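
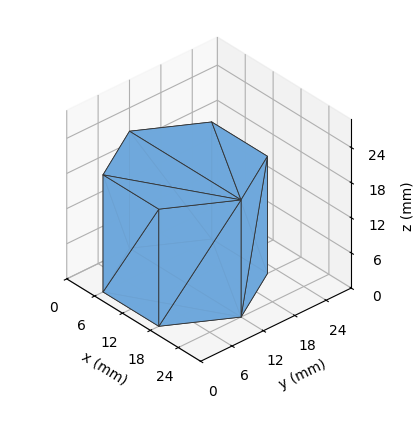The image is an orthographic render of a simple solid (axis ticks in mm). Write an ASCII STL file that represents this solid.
Reading the render: the shape is a regular 6-sided prism (a cylinder approximated with 6 flat sides), circumscribed radius ≈ 12 mm, height ≈ 20 mm (dimensions read to the nearest mm from the axis ticks). For the STL, each face is triangulated and given an outward normal.

solid part
  facet normal 0.0000 0.0000 -1.0000
    outer loop
      vertex 6.00 22.39 0.00
      vertex 18.00 22.39 0.00
      vertex 24.00 12.00 0.00
    endloop
  endfacet
  facet normal 0.0000 0.0000 -1.0000
    outer loop
      vertex 0.00 12.00 0.00
      vertex 6.00 22.39 0.00
      vertex 24.00 12.00 0.00
    endloop
  endfacet
  facet normal 0.0000 0.0000 -1.0000
    outer loop
      vertex 6.00 1.61 0.00
      vertex 0.00 12.00 0.00
      vertex 24.00 12.00 0.00
    endloop
  endfacet
  facet normal 0.0000 0.0000 -1.0000
    outer loop
      vertex 18.00 1.61 0.00
      vertex 6.00 1.61 0.00
      vertex 24.00 12.00 0.00
    endloop
  endfacet
  facet normal 0.0000 0.0000 1.0000
    outer loop
      vertex 24.00 12.00 20.00
      vertex 18.00 22.39 20.00
      vertex 6.00 22.39 20.00
    endloop
  endfacet
  facet normal 0.0000 0.0000 1.0000
    outer loop
      vertex 24.00 12.00 20.00
      vertex 6.00 22.39 20.00
      vertex 0.00 12.00 20.00
    endloop
  endfacet
  facet normal 0.0000 0.0000 1.0000
    outer loop
      vertex 24.00 12.00 20.00
      vertex 0.00 12.00 20.00
      vertex 6.00 1.61 20.00
    endloop
  endfacet
  facet normal 0.0000 0.0000 1.0000
    outer loop
      vertex 24.00 12.00 20.00
      vertex 6.00 1.61 20.00
      vertex 18.00 1.61 20.00
    endloop
  endfacet
  facet normal 0.8660 0.5001 0.0000
    outer loop
      vertex 24.00 12.00 0.00
      vertex 18.00 22.39 0.00
      vertex 18.00 22.39 20.00
    endloop
  endfacet
  facet normal 0.8660 0.5001 0.0000
    outer loop
      vertex 24.00 12.00 0.00
      vertex 18.00 22.39 20.00
      vertex 24.00 12.00 20.00
    endloop
  endfacet
  facet normal 0.0000 1.0000 0.0000
    outer loop
      vertex 18.00 22.39 0.00
      vertex 6.00 22.39 0.00
      vertex 6.00 22.39 20.00
    endloop
  endfacet
  facet normal 0.0000 1.0000 0.0000
    outer loop
      vertex 18.00 22.39 0.00
      vertex 6.00 22.39 20.00
      vertex 18.00 22.39 20.00
    endloop
  endfacet
  facet normal -0.8660 0.5001 0.0000
    outer loop
      vertex 6.00 22.39 0.00
      vertex 0.00 12.00 0.00
      vertex 0.00 12.00 20.00
    endloop
  endfacet
  facet normal -0.8660 0.5001 0.0000
    outer loop
      vertex 6.00 22.39 0.00
      vertex 0.00 12.00 20.00
      vertex 6.00 22.39 20.00
    endloop
  endfacet
  facet normal -0.8660 -0.5001 0.0000
    outer loop
      vertex 0.00 12.00 0.00
      vertex 6.00 1.61 0.00
      vertex 6.00 1.61 20.00
    endloop
  endfacet
  facet normal -0.8660 -0.5001 0.0000
    outer loop
      vertex 0.00 12.00 0.00
      vertex 6.00 1.61 20.00
      vertex 0.00 12.00 20.00
    endloop
  endfacet
  facet normal 0.0000 -1.0000 0.0000
    outer loop
      vertex 6.00 1.61 0.00
      vertex 18.00 1.61 0.00
      vertex 18.00 1.61 20.00
    endloop
  endfacet
  facet normal 0.0000 -1.0000 0.0000
    outer loop
      vertex 6.00 1.61 0.00
      vertex 18.00 1.61 20.00
      vertex 6.00 1.61 20.00
    endloop
  endfacet
  facet normal 0.8660 -0.5001 0.0000
    outer loop
      vertex 18.00 1.61 0.00
      vertex 24.00 12.00 0.00
      vertex 24.00 12.00 20.00
    endloop
  endfacet
  facet normal 0.8660 -0.5001 0.0000
    outer loop
      vertex 18.00 1.61 0.00
      vertex 24.00 12.00 20.00
      vertex 18.00 1.61 20.00
    endloop
  endfacet
endsolid part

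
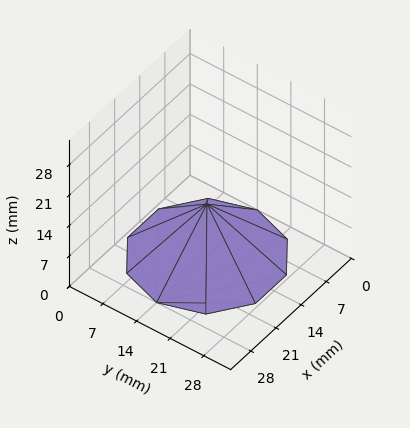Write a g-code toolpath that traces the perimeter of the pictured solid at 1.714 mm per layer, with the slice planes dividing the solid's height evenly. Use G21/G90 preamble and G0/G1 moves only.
Reading the render: the shape is a regular 10-sided pyramid, base circumscribed radius ≈ 14 mm, apex at z ≈ 12 mm (dimensions read to the nearest mm from the axis ticks). For the g-code, the solid's height is divided into equal slices at the stated Δz and each level perimeter traced with G1 moves after a G0 lift.

; perimeter-only toolpath
G21 ; units = mm
G90 ; absolute positioning
G28 ; home
; layer 1
G0 Z1.714
G0 X26.000 Y14.000
G1 X23.708 Y21.053
G1 X17.708 Y25.413
G1 X10.292 Y25.413
G1 X4.292 Y21.053
G1 X2.000 Y14.000
G1 X4.292 Y6.947
G1 X10.292 Y2.587
G1 X17.708 Y2.587
G1 X23.708 Y6.947
G1 X26.000 Y14.000
; layer 2
G0 Z3.429
G0 X24.000 Y14.000
G1 X22.090 Y19.878
G1 X17.090 Y23.511
G1 X10.910 Y23.511
G1 X5.910 Y19.878
G1 X4.000 Y14.000
G1 X5.910 Y8.122
G1 X10.910 Y4.489
G1 X17.090 Y4.489
G1 X22.090 Y8.122
G1 X24.000 Y14.000
; layer 3
G0 Z5.143
G0 X22.000 Y14.000
G1 X20.472 Y18.702
G1 X16.472 Y21.609
G1 X11.528 Y21.609
G1 X7.528 Y18.702
G1 X6.000 Y14.000
G1 X7.528 Y9.298
G1 X11.528 Y6.391
G1 X16.472 Y6.391
G1 X20.472 Y9.298
G1 X22.000 Y14.000
; layer 4
G0 Z6.857
G0 X20.000 Y14.000
G1 X18.854 Y17.527
G1 X15.854 Y19.706
G1 X12.146 Y19.706
G1 X9.146 Y17.527
G1 X8.000 Y14.000
G1 X9.146 Y10.473
G1 X12.146 Y8.294
G1 X15.854 Y8.294
G1 X18.854 Y10.473
G1 X20.000 Y14.000
; layer 5
G0 Z8.571
G0 X18.000 Y14.000
G1 X17.236 Y16.351
G1 X15.236 Y17.804
G1 X12.764 Y17.804
G1 X10.764 Y16.351
G1 X10.000 Y14.000
G1 X10.764 Y11.649
G1 X12.764 Y10.196
G1 X15.236 Y10.196
G1 X17.236 Y11.649
G1 X18.000 Y14.000
; layer 6
G0 Z10.286
G0 X16.000 Y14.000
G1 X15.618 Y15.176
G1 X14.618 Y15.902
G1 X13.382 Y15.902
G1 X12.382 Y15.176
G1 X12.000 Y14.000
G1 X12.382 Y12.824
G1 X13.382 Y12.098
G1 X14.618 Y12.098
G1 X15.618 Y12.824
G1 X16.000 Y14.000
M2 ; end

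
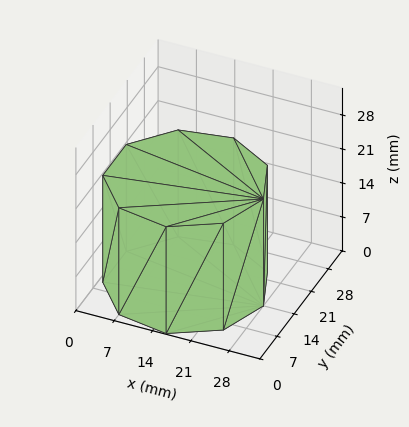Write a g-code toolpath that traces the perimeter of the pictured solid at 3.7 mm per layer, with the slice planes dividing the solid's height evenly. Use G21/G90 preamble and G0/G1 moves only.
Reading the render: the shape is a regular 9-sided prism (a cylinder approximated with 9 flat sides), circumscribed radius ≈ 14 mm, height ≈ 22 mm (dimensions read to the nearest mm from the axis ticks). For the g-code, the solid's height is divided into equal slices at the stated Δz and each level perimeter traced with G1 moves after a G0 lift.

; perimeter-only toolpath
G21 ; units = mm
G90 ; absolute positioning
G28 ; home
; layer 1
G0 Z3.7
G0 X28.0 Y14.0
G1 X24.7 Y23.0
G1 X16.4 Y27.8
G1 X7.0 Y26.1
G1 X0.8 Y18.8
G1 X0.8 Y9.2
G1 X7.0 Y1.9
G1 X16.4 Y0.2
G1 X24.7 Y5.0
G1 X28.0 Y14.0
; layer 2
G0 Z7.3
G0 X28.0 Y14.0
G1 X24.7 Y23.0
G1 X16.4 Y27.8
G1 X7.0 Y26.1
G1 X0.8 Y18.8
G1 X0.8 Y9.2
G1 X7.0 Y1.9
G1 X16.4 Y0.2
G1 X24.7 Y5.0
G1 X28.0 Y14.0
; layer 3
G0 Z11.0
G0 X28.0 Y14.0
G1 X24.7 Y23.0
G1 X16.4 Y27.8
G1 X7.0 Y26.1
G1 X0.8 Y18.8
G1 X0.8 Y9.2
G1 X7.0 Y1.9
G1 X16.4 Y0.2
G1 X24.7 Y5.0
G1 X28.0 Y14.0
; layer 4
G0 Z14.7
G0 X28.0 Y14.0
G1 X24.7 Y23.0
G1 X16.4 Y27.8
G1 X7.0 Y26.1
G1 X0.8 Y18.8
G1 X0.8 Y9.2
G1 X7.0 Y1.9
G1 X16.4 Y0.2
G1 X24.7 Y5.0
G1 X28.0 Y14.0
; layer 5
G0 Z18.3
G0 X28.0 Y14.0
G1 X24.7 Y23.0
G1 X16.4 Y27.8
G1 X7.0 Y26.1
G1 X0.8 Y18.8
G1 X0.8 Y9.2
G1 X7.0 Y1.9
G1 X16.4 Y0.2
G1 X24.7 Y5.0
G1 X28.0 Y14.0
; layer 6
G0 Z22.0
G0 X28.0 Y14.0
G1 X24.7 Y23.0
G1 X16.4 Y27.8
G1 X7.0 Y26.1
G1 X0.8 Y18.8
G1 X0.8 Y9.2
G1 X7.0 Y1.9
G1 X16.4 Y0.2
G1 X24.7 Y5.0
G1 X28.0 Y14.0
M2 ; end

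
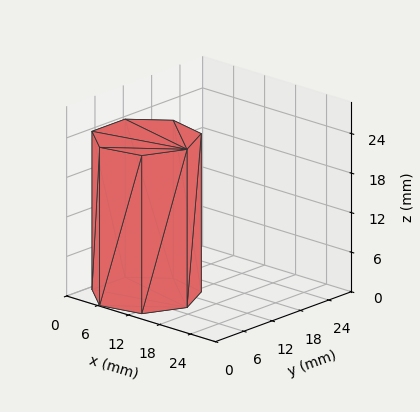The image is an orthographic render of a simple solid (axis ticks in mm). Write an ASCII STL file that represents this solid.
Reading the render: the shape is a regular 7-sided prism (a cylinder approximated with 7 flat sides), circumscribed radius ≈ 8 mm, height ≈ 24 mm (dimensions read to the nearest mm from the axis ticks). For the STL, each face is triangulated and given an outward normal.

solid part
  facet normal 0.0000 0.0000 -1.0000
    outer loop
      vertex 6.2 15.8 0.0
      vertex 13.0 14.3 0.0
      vertex 16.0 8.0 0.0
    endloop
  endfacet
  facet normal 0.0000 0.0000 -1.0000
    outer loop
      vertex 0.8 11.5 0.0
      vertex 6.2 15.8 0.0
      vertex 16.0 8.0 0.0
    endloop
  endfacet
  facet normal 0.0000 0.0000 -1.0000
    outer loop
      vertex 0.8 4.5 0.0
      vertex 0.8 11.5 0.0
      vertex 16.0 8.0 0.0
    endloop
  endfacet
  facet normal 0.0000 0.0000 -1.0000
    outer loop
      vertex 6.2 0.2 0.0
      vertex 0.8 4.5 0.0
      vertex 16.0 8.0 0.0
    endloop
  endfacet
  facet normal 0.0000 0.0000 -1.0000
    outer loop
      vertex 13.0 1.7 0.0
      vertex 6.2 0.2 0.0
      vertex 16.0 8.0 0.0
    endloop
  endfacet
  facet normal 0.0000 0.0000 1.0000
    outer loop
      vertex 16.0 8.0 24.0
      vertex 13.0 14.3 24.0
      vertex 6.2 15.8 24.0
    endloop
  endfacet
  facet normal 0.0000 0.0000 1.0000
    outer loop
      vertex 16.0 8.0 24.0
      vertex 6.2 15.8 24.0
      vertex 0.8 11.5 24.0
    endloop
  endfacet
  facet normal 0.0000 0.0000 1.0000
    outer loop
      vertex 16.0 8.0 24.0
      vertex 0.8 11.5 24.0
      vertex 0.8 4.5 24.0
    endloop
  endfacet
  facet normal 0.0000 0.0000 1.0000
    outer loop
      vertex 16.0 8.0 24.0
      vertex 0.8 4.5 24.0
      vertex 6.2 0.2 24.0
    endloop
  endfacet
  facet normal 0.0000 0.0000 1.0000
    outer loop
      vertex 16.0 8.0 24.0
      vertex 6.2 0.2 24.0
      vertex 13.0 1.7 24.0
    endloop
  endfacet
  facet normal 0.9029 0.4299 0.0000
    outer loop
      vertex 16.0 8.0 0.0
      vertex 13.0 14.3 0.0
      vertex 13.0 14.3 24.0
    endloop
  endfacet
  facet normal 0.9029 0.4299 0.0000
    outer loop
      vertex 16.0 8.0 0.0
      vertex 13.0 14.3 24.0
      vertex 16.0 8.0 24.0
    endloop
  endfacet
  facet normal 0.2154 0.9765 0.0000
    outer loop
      vertex 13.0 14.3 0.0
      vertex 6.2 15.8 0.0
      vertex 6.2 15.8 24.0
    endloop
  endfacet
  facet normal 0.2154 0.9765 0.0000
    outer loop
      vertex 13.0 14.3 0.0
      vertex 6.2 15.8 24.0
      vertex 13.0 14.3 24.0
    endloop
  endfacet
  facet normal -0.6229 0.7823 0.0000
    outer loop
      vertex 6.2 15.8 0.0
      vertex 0.8 11.5 0.0
      vertex 0.8 11.5 24.0
    endloop
  endfacet
  facet normal -0.6229 0.7823 0.0000
    outer loop
      vertex 6.2 15.8 0.0
      vertex 0.8 11.5 24.0
      vertex 6.2 15.8 24.0
    endloop
  endfacet
  facet normal -1.0000 0.0000 0.0000
    outer loop
      vertex 0.8 11.5 0.0
      vertex 0.8 4.5 0.0
      vertex 0.8 4.5 24.0
    endloop
  endfacet
  facet normal -1.0000 0.0000 0.0000
    outer loop
      vertex 0.8 11.5 0.0
      vertex 0.8 4.5 24.0
      vertex 0.8 11.5 24.0
    endloop
  endfacet
  facet normal -0.6229 -0.7823 0.0000
    outer loop
      vertex 0.8 4.5 0.0
      vertex 6.2 0.2 0.0
      vertex 6.2 0.2 24.0
    endloop
  endfacet
  facet normal -0.6229 -0.7823 0.0000
    outer loop
      vertex 0.8 4.5 0.0
      vertex 6.2 0.2 24.0
      vertex 0.8 4.5 24.0
    endloop
  endfacet
  facet normal 0.2154 -0.9765 0.0000
    outer loop
      vertex 6.2 0.2 0.0
      vertex 13.0 1.7 0.0
      vertex 13.0 1.7 24.0
    endloop
  endfacet
  facet normal 0.2154 -0.9765 0.0000
    outer loop
      vertex 6.2 0.2 0.0
      vertex 13.0 1.7 24.0
      vertex 6.2 0.2 24.0
    endloop
  endfacet
  facet normal 0.9029 -0.4299 0.0000
    outer loop
      vertex 13.0 1.7 0.0
      vertex 16.0 8.0 0.0
      vertex 16.0 8.0 24.0
    endloop
  endfacet
  facet normal 0.9029 -0.4299 0.0000
    outer loop
      vertex 13.0 1.7 0.0
      vertex 16.0 8.0 24.0
      vertex 13.0 1.7 24.0
    endloop
  endfacet
endsolid part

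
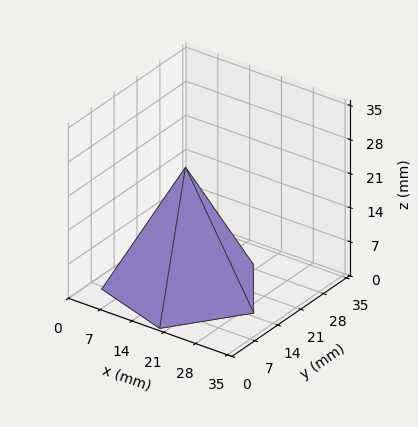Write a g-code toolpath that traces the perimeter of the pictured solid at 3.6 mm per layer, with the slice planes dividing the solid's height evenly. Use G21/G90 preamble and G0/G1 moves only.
Reading the render: the shape is a regular 5-sided pyramid, base circumscribed radius ≈ 15 mm, apex at z ≈ 25 mm (dimensions read to the nearest mm from the axis ticks). For the g-code, the solid's height is divided into equal slices at the stated Δz and each level perimeter traced with G1 moves after a G0 lift.

; perimeter-only toolpath
G21 ; units = mm
G90 ; absolute positioning
G28 ; home
; layer 1
G0 Z3.6
G0 X27.9 Y15.0
G1 X18.9 Y27.3
G1 X4.6 Y22.5
G1 X4.6 Y7.5
G1 X18.9 Y2.7
G1 X27.9 Y15.0
; layer 2
G0 Z7.1
G0 X25.7 Y15.0
G1 X18.3 Y25.2
G1 X6.4 Y21.3
G1 X6.4 Y8.7
G1 X18.3 Y4.8
G1 X25.7 Y15.0
; layer 3
G0 Z10.7
G0 X23.6 Y15.0
G1 X17.6 Y23.2
G1 X8.1 Y20.0
G1 X8.1 Y10.0
G1 X17.6 Y6.8
G1 X23.6 Y15.0
; layer 4
G0 Z14.3
G0 X21.4 Y15.0
G1 X17.0 Y21.1
G1 X9.8 Y18.8
G1 X9.8 Y11.2
G1 X17.0 Y8.9
G1 X21.4 Y15.0
; layer 5
G0 Z17.9
G0 X19.3 Y15.0
G1 X16.3 Y19.1
G1 X11.5 Y17.5
G1 X11.5 Y12.5
G1 X16.3 Y10.9
G1 X19.3 Y15.0
; layer 6
G0 Z21.4
G0 X17.1 Y15.0
G1 X15.7 Y17.0
G1 X13.3 Y16.3
G1 X13.3 Y13.7
G1 X15.7 Y13.0
G1 X17.1 Y15.0
M2 ; end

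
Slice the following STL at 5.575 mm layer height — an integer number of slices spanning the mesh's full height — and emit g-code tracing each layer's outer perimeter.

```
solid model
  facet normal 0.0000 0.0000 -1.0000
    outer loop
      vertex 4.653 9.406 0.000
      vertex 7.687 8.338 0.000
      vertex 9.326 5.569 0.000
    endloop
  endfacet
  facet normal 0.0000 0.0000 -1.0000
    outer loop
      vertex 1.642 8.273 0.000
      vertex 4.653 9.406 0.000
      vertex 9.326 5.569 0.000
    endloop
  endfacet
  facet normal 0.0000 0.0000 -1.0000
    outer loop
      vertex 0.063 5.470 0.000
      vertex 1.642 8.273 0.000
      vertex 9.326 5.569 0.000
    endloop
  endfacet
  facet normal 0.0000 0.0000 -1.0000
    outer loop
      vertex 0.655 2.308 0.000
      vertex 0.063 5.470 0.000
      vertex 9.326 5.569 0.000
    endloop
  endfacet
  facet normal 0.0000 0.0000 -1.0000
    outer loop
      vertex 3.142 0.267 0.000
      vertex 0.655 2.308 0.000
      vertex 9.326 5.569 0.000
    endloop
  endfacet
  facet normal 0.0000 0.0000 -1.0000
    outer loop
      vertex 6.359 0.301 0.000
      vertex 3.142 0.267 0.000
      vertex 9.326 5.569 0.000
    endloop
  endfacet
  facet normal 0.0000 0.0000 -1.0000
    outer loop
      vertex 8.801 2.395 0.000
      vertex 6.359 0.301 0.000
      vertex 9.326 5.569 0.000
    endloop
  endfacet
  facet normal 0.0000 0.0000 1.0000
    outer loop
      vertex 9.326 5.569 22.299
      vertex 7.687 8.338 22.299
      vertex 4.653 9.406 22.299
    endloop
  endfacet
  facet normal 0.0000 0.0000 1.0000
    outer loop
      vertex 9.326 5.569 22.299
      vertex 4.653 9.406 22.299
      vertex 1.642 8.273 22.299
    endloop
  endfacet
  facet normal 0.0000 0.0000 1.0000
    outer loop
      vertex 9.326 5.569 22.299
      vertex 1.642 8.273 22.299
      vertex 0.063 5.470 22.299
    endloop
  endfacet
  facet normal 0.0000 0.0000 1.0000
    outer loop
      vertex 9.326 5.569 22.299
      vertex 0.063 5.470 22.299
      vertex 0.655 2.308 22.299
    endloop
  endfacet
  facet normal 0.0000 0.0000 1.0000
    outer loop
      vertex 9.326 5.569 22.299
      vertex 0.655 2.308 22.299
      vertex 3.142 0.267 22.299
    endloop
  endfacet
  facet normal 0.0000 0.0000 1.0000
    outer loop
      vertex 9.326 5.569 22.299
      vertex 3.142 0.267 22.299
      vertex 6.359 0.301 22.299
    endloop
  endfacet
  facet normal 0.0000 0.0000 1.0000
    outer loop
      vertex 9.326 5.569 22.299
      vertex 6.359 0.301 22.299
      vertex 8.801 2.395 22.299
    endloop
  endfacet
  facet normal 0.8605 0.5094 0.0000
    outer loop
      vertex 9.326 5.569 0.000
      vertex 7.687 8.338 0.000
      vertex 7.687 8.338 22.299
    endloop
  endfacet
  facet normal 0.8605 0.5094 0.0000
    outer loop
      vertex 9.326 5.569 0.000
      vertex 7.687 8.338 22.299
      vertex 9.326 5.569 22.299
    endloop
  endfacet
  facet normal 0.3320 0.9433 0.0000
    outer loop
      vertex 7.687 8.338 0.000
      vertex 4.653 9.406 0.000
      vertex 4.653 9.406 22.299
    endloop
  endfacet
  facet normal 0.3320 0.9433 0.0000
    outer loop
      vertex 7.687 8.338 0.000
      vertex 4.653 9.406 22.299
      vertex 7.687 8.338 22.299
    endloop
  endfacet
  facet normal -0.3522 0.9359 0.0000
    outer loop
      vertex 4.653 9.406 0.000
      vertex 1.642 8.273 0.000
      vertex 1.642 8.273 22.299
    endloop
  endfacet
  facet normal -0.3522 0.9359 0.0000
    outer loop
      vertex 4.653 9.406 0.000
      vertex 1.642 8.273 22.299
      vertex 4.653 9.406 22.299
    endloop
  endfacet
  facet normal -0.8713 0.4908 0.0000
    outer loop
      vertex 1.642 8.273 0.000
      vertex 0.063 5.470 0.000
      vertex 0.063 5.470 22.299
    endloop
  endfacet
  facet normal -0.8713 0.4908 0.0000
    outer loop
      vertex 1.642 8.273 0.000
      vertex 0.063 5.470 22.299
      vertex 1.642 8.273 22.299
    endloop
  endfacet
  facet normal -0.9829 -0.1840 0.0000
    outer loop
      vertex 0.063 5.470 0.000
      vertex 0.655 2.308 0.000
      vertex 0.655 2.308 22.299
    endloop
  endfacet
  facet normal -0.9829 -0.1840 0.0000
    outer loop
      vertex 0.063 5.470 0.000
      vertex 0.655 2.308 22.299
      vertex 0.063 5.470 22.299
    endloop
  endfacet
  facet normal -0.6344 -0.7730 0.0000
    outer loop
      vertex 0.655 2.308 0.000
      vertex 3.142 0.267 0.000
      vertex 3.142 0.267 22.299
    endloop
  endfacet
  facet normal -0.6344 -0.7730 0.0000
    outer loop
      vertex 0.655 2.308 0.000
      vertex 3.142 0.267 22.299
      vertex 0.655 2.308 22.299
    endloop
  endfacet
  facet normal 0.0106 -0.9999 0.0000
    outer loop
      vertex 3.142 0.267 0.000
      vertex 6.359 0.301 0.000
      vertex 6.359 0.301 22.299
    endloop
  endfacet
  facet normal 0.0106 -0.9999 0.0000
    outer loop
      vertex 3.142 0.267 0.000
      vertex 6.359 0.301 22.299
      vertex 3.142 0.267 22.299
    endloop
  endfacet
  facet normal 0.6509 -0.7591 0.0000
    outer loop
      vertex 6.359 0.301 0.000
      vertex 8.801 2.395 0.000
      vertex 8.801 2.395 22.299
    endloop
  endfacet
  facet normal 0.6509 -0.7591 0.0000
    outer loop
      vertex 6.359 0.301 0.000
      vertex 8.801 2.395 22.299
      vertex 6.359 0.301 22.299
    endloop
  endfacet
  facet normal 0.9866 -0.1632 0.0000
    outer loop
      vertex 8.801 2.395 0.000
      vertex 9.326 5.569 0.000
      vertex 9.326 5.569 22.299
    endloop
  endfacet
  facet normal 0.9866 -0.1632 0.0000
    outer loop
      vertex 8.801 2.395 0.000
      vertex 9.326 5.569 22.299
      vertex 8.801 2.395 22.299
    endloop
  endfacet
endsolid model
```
; perimeter-only toolpath
G21 ; units = mm
G90 ; absolute positioning
G28 ; home
; layer 1
G0 Z5.575
G0 X9.326 Y5.569
G1 X7.687 Y8.338
G1 X4.653 Y9.406
G1 X1.642 Y8.273
G1 X0.063 Y5.470
G1 X0.655 Y2.308
G1 X3.142 Y0.267
G1 X6.359 Y0.301
G1 X8.801 Y2.395
G1 X9.326 Y5.569
; layer 2
G0 Z11.149
G0 X9.326 Y5.569
G1 X7.687 Y8.338
G1 X4.653 Y9.406
G1 X1.642 Y8.273
G1 X0.063 Y5.470
G1 X0.655 Y2.308
G1 X3.142 Y0.267
G1 X6.359 Y0.301
G1 X8.801 Y2.395
G1 X9.326 Y5.569
; layer 3
G0 Z16.724
G0 X9.326 Y5.569
G1 X7.687 Y8.338
G1 X4.653 Y9.406
G1 X1.642 Y8.273
G1 X0.063 Y5.470
G1 X0.655 Y2.308
G1 X3.142 Y0.267
G1 X6.359 Y0.301
G1 X8.801 Y2.395
G1 X9.326 Y5.569
; layer 4
G0 Z22.299
G0 X9.326 Y5.569
G1 X7.687 Y8.338
G1 X4.653 Y9.406
G1 X1.642 Y8.273
G1 X0.063 Y5.470
G1 X0.655 Y2.308
G1 X3.142 Y0.267
G1 X6.359 Y0.301
G1 X8.801 Y2.395
G1 X9.326 Y5.569
M2 ; end

The solid is a regular 9-sided prism (a cylinder approximated with 9 flat sides), circumscribed radius ≈ 4.7 mm, height ≈ 22.3 mm. Slicing at Δz = 5.575 mm — 4 equal slices spanning the solid's height, so layer i sits at z = i·h/4 — gives 4 non-empty perimeters. Each is a 9-segment closed polygon; G0 lifts to the layer z and rapids to the start vertex, then G1 traces the edges.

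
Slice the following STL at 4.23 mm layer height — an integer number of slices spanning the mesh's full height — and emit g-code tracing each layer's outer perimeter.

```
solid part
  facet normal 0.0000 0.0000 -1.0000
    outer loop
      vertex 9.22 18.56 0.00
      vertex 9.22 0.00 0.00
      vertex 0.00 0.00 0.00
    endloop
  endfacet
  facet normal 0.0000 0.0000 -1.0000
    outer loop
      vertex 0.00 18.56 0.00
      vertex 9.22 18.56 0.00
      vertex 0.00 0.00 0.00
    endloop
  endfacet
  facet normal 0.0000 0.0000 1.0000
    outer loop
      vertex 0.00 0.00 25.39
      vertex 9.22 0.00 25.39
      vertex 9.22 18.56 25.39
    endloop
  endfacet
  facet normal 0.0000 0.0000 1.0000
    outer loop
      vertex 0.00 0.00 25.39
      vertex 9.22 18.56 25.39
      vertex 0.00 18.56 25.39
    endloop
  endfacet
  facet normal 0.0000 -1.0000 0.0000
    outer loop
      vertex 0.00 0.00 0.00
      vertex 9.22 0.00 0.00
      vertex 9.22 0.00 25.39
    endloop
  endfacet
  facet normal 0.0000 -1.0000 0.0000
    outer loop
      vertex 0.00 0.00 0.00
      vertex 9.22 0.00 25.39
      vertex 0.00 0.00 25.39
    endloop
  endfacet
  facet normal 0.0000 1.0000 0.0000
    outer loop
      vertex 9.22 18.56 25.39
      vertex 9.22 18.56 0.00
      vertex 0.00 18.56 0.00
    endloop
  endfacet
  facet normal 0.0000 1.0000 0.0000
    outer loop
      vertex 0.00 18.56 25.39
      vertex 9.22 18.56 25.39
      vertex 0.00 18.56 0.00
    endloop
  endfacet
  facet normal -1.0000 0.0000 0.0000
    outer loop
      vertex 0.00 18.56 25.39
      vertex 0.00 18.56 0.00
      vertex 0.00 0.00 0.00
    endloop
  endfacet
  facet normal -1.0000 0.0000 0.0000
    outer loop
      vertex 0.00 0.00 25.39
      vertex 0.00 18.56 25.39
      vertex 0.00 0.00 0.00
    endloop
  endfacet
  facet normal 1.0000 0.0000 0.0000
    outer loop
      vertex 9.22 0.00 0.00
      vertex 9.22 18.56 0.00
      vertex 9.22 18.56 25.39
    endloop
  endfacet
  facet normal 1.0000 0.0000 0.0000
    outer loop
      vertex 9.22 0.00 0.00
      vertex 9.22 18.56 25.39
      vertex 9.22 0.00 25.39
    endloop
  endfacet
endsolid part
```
; perimeter-only toolpath
G21 ; units = mm
G90 ; absolute positioning
G28 ; home
; layer 1
G0 Z4.23
G0 X0.00 Y0.00
G1 X9.22 Y0.00
G1 X9.22 Y18.56
G1 X0.00 Y18.56
G1 X0.00 Y0.00
; layer 2
G0 Z8.46
G0 X0.00 Y0.00
G1 X9.22 Y0.00
G1 X9.22 Y18.56
G1 X0.00 Y18.56
G1 X0.00 Y0.00
; layer 3
G0 Z12.70
G0 X0.00 Y0.00
G1 X9.22 Y0.00
G1 X9.22 Y18.56
G1 X0.00 Y18.56
G1 X0.00 Y0.00
; layer 4
G0 Z16.93
G0 X0.00 Y0.00
G1 X9.22 Y0.00
G1 X9.22 Y18.56
G1 X0.00 Y18.56
G1 X0.00 Y0.00
; layer 5
G0 Z21.16
G0 X0.00 Y0.00
G1 X9.22 Y0.00
G1 X9.22 Y18.56
G1 X0.00 Y18.56
G1 X0.00 Y0.00
; layer 6
G0 Z25.39
G0 X0.00 Y0.00
G1 X9.22 Y0.00
G1 X9.22 Y18.56
G1 X0.00 Y18.56
G1 X0.00 Y0.00
M2 ; end

The solid is a rectangular box, roughly 9.22 × 18.6 mm footprint and 25.4 mm tall. Slicing at Δz = 4.23 mm — 6 equal slices spanning the solid's height, so layer i sits at z = i·h/6 — gives 6 non-empty perimeters. Each is a 4-segment closed polygon; G0 lifts to the layer z and rapids to the start vertex, then G1 traces the edges.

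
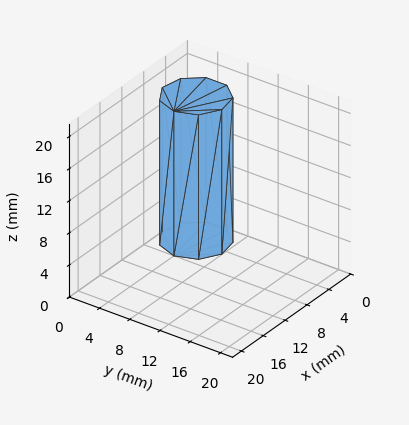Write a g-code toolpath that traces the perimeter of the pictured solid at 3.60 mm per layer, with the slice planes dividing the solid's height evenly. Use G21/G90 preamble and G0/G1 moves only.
Reading the render: the shape is a regular 9-sided prism (a cylinder approximated with 9 flat sides), circumscribed radius ≈ 4 mm, height ≈ 18 mm (dimensions read to the nearest mm from the axis ticks). For the g-code, the solid's height is divided into equal slices at the stated Δz and each level perimeter traced with G1 moves after a G0 lift.

; perimeter-only toolpath
G21 ; units = mm
G90 ; absolute positioning
G28 ; home
; layer 1
G0 Z3.60
G0 X8.00 Y4.00
G1 X7.06 Y6.57
G1 X4.69 Y7.94
G1 X2.00 Y7.46
G1 X0.24 Y5.37
G1 X0.24 Y2.63
G1 X2.00 Y0.54
G1 X4.69 Y0.06
G1 X7.06 Y1.43
G1 X8.00 Y4.00
; layer 2
G0 Z7.20
G0 X8.00 Y4.00
G1 X7.06 Y6.57
G1 X4.69 Y7.94
G1 X2.00 Y7.46
G1 X0.24 Y5.37
G1 X0.24 Y2.63
G1 X2.00 Y0.54
G1 X4.69 Y0.06
G1 X7.06 Y1.43
G1 X8.00 Y4.00
; layer 3
G0 Z10.80
G0 X8.00 Y4.00
G1 X7.06 Y6.57
G1 X4.69 Y7.94
G1 X2.00 Y7.46
G1 X0.24 Y5.37
G1 X0.24 Y2.63
G1 X2.00 Y0.54
G1 X4.69 Y0.06
G1 X7.06 Y1.43
G1 X8.00 Y4.00
; layer 4
G0 Z14.40
G0 X8.00 Y4.00
G1 X7.06 Y6.57
G1 X4.69 Y7.94
G1 X2.00 Y7.46
G1 X0.24 Y5.37
G1 X0.24 Y2.63
G1 X2.00 Y0.54
G1 X4.69 Y0.06
G1 X7.06 Y1.43
G1 X8.00 Y4.00
; layer 5
G0 Z18.00
G0 X8.00 Y4.00
G1 X7.06 Y6.57
G1 X4.69 Y7.94
G1 X2.00 Y7.46
G1 X0.24 Y5.37
G1 X0.24 Y2.63
G1 X2.00 Y0.54
G1 X4.69 Y0.06
G1 X7.06 Y1.43
G1 X8.00 Y4.00
M2 ; end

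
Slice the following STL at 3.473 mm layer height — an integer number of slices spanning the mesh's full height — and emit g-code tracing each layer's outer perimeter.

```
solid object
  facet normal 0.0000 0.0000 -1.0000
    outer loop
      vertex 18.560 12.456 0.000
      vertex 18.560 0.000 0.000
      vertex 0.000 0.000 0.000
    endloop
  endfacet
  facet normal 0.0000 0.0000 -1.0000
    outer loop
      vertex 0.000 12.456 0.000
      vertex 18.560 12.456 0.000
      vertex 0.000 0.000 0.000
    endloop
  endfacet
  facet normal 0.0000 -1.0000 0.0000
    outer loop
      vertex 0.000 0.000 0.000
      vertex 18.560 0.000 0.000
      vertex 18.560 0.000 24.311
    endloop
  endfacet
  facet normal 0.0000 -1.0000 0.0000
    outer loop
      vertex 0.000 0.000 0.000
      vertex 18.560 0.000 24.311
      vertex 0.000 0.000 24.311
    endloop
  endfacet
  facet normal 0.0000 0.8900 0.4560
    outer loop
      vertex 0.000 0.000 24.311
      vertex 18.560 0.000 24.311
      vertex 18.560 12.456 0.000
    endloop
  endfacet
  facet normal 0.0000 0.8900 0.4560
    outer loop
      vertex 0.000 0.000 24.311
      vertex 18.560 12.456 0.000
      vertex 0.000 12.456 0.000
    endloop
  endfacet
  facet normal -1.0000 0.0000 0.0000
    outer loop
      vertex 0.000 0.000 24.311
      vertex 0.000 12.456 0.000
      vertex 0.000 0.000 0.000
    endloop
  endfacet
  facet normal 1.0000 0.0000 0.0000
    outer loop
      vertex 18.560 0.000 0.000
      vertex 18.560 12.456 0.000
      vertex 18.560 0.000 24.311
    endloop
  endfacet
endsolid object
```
; perimeter-only toolpath
G21 ; units = mm
G90 ; absolute positioning
G28 ; home
; layer 1
G0 Z3.473
G0 X0.000 Y0.000
G1 X18.560 Y0.000
G1 X18.560 Y10.677
G1 X0.000 Y10.677
G1 X0.000 Y0.000
; layer 2
G0 Z6.946
G0 X0.000 Y0.000
G1 X18.560 Y0.000
G1 X18.560 Y8.897
G1 X0.000 Y8.897
G1 X0.000 Y0.000
; layer 3
G0 Z10.419
G0 X0.000 Y0.000
G1 X18.560 Y0.000
G1 X18.560 Y7.118
G1 X0.000 Y7.118
G1 X0.000 Y0.000
; layer 4
G0 Z13.892
G0 X0.000 Y0.000
G1 X18.560 Y0.000
G1 X18.560 Y5.338
G1 X0.000 Y5.338
G1 X0.000 Y0.000
; layer 5
G0 Z17.365
G0 X0.000 Y0.000
G1 X18.560 Y0.000
G1 X18.560 Y3.559
G1 X0.000 Y3.559
G1 X0.000 Y0.000
; layer 6
G0 Z20.838
G0 X0.000 Y0.000
G1 X18.560 Y0.000
G1 X18.560 Y1.779
G1 X0.000 Y1.779
G1 X0.000 Y0.000
M2 ; end

The solid is a wedge (ramp): 18.6 × 12.5 mm base, rising to 24.3 mm along the y=0 edge and sloping linearly to z=0 at y=12.5. Slicing at Δz = 3.473 mm — 7 equal slices spanning the solid's height, so layer i sits at z = i·h/7 — gives 6 non-empty perimeters. Each is a 4-segment closed polygon; G0 lifts to the layer z and rapids to the start vertex, then G1 traces the edges. The cross-section shrinks linearly with z (the slice at the apex is degenerate and omitted).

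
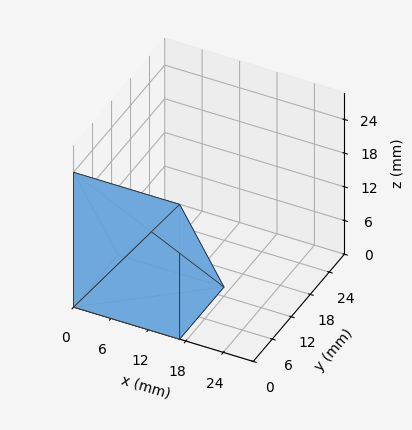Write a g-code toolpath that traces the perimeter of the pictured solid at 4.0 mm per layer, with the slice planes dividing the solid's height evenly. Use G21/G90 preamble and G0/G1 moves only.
Reading the render: the shape is a wedge (ramp): 17 × 14 mm base, rising to 24 mm along the y=0 edge and sloping linearly to z=0 at y=14 (dimensions read to the nearest mm from the axis ticks). For the g-code, the solid's height is divided into equal slices at the stated Δz and each level perimeter traced with G1 moves after a G0 lift.

; perimeter-only toolpath
G21 ; units = mm
G90 ; absolute positioning
G28 ; home
; layer 1
G0 Z4.0
G0 X0.0 Y0.0
G1 X17.0 Y0.0
G1 X17.0 Y11.7
G1 X0.0 Y11.7
G1 X0.0 Y0.0
; layer 2
G0 Z8.0
G0 X0.0 Y0.0
G1 X17.0 Y0.0
G1 X17.0 Y9.3
G1 X0.0 Y9.3
G1 X0.0 Y0.0
; layer 3
G0 Z12.0
G0 X0.0 Y0.0
G1 X17.0 Y0.0
G1 X17.0 Y7.0
G1 X0.0 Y7.0
G1 X0.0 Y0.0
; layer 4
G0 Z16.0
G0 X0.0 Y0.0
G1 X17.0 Y0.0
G1 X17.0 Y4.7
G1 X0.0 Y4.7
G1 X0.0 Y0.0
; layer 5
G0 Z20.0
G0 X0.0 Y0.0
G1 X17.0 Y0.0
G1 X17.0 Y2.3
G1 X0.0 Y2.3
G1 X0.0 Y0.0
M2 ; end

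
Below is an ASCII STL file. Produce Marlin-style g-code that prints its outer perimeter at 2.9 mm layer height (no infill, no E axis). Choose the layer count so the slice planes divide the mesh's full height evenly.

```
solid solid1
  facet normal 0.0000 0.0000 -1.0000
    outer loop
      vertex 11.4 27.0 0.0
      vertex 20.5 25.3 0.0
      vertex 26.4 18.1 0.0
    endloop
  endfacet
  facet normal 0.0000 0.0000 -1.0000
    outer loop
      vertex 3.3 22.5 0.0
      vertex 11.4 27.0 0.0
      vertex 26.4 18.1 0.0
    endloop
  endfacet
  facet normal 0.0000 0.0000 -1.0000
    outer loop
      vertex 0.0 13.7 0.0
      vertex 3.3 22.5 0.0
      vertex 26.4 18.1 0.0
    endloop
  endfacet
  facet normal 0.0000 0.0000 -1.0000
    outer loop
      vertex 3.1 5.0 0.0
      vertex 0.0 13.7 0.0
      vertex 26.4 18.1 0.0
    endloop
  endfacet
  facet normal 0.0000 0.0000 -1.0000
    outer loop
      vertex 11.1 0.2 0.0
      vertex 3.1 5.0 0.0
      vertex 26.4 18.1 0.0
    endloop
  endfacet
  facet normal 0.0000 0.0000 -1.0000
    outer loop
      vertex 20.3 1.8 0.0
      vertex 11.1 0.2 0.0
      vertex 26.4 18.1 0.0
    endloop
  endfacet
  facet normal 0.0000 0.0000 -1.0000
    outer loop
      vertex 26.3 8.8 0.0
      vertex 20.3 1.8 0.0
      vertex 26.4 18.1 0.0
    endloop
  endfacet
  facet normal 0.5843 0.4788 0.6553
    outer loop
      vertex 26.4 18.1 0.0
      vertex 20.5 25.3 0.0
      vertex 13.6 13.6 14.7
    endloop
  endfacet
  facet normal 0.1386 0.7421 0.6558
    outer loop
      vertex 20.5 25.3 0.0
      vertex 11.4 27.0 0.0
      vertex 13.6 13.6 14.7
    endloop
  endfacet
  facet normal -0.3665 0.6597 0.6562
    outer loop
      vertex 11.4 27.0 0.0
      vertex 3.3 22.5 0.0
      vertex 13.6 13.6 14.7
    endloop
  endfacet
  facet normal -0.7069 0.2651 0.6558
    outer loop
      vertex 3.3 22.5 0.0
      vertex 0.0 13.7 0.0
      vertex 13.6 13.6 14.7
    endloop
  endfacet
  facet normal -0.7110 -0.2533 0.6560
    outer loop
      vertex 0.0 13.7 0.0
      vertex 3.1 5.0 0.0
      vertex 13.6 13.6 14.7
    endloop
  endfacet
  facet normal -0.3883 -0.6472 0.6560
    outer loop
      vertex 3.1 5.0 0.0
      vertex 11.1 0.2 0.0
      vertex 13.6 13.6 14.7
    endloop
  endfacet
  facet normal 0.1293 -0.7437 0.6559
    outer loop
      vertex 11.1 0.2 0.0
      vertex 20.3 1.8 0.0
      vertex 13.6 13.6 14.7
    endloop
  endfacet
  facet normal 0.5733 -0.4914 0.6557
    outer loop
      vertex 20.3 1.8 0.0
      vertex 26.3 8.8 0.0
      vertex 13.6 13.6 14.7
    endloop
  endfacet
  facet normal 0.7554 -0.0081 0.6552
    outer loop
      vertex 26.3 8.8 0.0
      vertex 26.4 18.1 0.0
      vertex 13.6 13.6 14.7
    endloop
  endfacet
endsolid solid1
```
; perimeter-only toolpath
G21 ; units = mm
G90 ; absolute positioning
G28 ; home
; layer 1
G0 Z2.9
G0 X23.8 Y17.2
G1 X19.1 Y23.0
G1 X11.8 Y24.3
G1 X5.4 Y20.7
G1 X2.7 Y13.7
G1 X5.2 Y6.7
G1 X11.6 Y2.9
G1 X19.0 Y4.2
G1 X23.8 Y9.8
G1 X23.8 Y17.2
; layer 2
G0 Z5.9
G0 X21.3 Y16.3
G1 X17.7 Y20.6
G1 X12.3 Y21.6
G1 X7.4 Y18.9
G1 X5.4 Y13.7
G1 X7.3 Y8.4
G1 X12.1 Y5.6
G1 X17.6 Y6.5
G1 X21.2 Y10.7
G1 X21.3 Y16.3
; layer 3
G0 Z8.8
G0 X18.7 Y15.4
G1 X16.4 Y18.3
G1 X12.7 Y19.0
G1 X9.5 Y17.2
G1 X8.2 Y13.6
G1 X9.4 Y10.2
G1 X12.6 Y8.2
G1 X16.3 Y8.9
G1 X18.7 Y11.7
G1 X18.7 Y15.4
; layer 4
G0 Z11.8
G0 X16.2 Y14.5
G1 X15.0 Y15.9
G1 X13.2 Y16.3
G1 X11.5 Y15.4
G1 X10.9 Y13.6
G1 X11.5 Y11.9
G1 X13.1 Y10.9
G1 X14.9 Y11.2
G1 X16.1 Y12.6
G1 X16.2 Y14.5
M2 ; end

The solid is a regular 9-sided pyramid, base circumscribed radius ≈ 13.6 mm, apex at z ≈ 14.7 mm. Slicing at Δz = 2.9 mm — 5 equal slices spanning the solid's height, so layer i sits at z = i·h/5 — gives 4 non-empty perimeters. Each is a 9-segment closed polygon; G0 lifts to the layer z and rapids to the start vertex, then G1 traces the edges. The cross-section shrinks linearly with z (the slice at the apex is degenerate and omitted).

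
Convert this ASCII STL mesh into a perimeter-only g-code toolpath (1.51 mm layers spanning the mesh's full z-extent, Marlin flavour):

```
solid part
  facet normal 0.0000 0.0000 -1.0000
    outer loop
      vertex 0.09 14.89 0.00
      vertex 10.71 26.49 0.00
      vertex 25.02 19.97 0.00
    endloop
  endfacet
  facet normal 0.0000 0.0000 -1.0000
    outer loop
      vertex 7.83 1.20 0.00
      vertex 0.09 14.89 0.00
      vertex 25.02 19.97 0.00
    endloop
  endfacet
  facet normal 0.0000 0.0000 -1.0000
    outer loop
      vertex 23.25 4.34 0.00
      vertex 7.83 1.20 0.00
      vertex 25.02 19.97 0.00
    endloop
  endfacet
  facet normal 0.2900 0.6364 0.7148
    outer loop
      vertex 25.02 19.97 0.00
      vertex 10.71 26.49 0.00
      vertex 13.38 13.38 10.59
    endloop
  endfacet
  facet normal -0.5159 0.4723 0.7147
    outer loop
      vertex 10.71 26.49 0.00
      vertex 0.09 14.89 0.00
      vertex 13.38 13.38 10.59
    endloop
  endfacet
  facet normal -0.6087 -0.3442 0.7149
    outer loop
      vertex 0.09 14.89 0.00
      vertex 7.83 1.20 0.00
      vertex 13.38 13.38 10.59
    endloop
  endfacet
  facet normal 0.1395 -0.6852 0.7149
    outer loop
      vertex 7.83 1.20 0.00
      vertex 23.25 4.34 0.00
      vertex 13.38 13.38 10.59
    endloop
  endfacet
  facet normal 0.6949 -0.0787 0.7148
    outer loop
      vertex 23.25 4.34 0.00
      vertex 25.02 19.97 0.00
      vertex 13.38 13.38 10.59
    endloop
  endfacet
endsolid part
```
; perimeter-only toolpath
G21 ; units = mm
G90 ; absolute positioning
G28 ; home
; layer 1
G0 Z1.51
G0 X23.36 Y19.03
G1 X11.09 Y24.62
G1 X1.99 Y14.67
G1 X8.62 Y2.94
G1 X21.84 Y5.63
G1 X23.36 Y19.03
; layer 2
G0 Z3.03
G0 X21.69 Y18.09
G1 X11.47 Y22.74
G1 X3.89 Y14.46
G1 X9.42 Y4.68
G1 X20.43 Y6.92
G1 X21.69 Y18.09
; layer 3
G0 Z4.54
G0 X20.03 Y17.15
G1 X11.85 Y20.87
G1 X5.79 Y14.24
G1 X10.21 Y6.42
G1 X19.02 Y8.21
G1 X20.03 Y17.15
; layer 4
G0 Z6.05
G0 X18.37 Y16.20
G1 X12.24 Y19.00
G1 X7.68 Y14.03
G1 X11.00 Y8.16
G1 X17.61 Y9.51
G1 X18.37 Y16.20
; layer 5
G0 Z7.56
G0 X16.71 Y15.26
G1 X12.62 Y17.13
G1 X9.58 Y13.81
G1 X11.79 Y9.90
G1 X16.20 Y10.80
G1 X16.71 Y15.26
; layer 6
G0 Z9.08
G0 X15.04 Y14.32
G1 X13.00 Y15.25
G1 X11.48 Y13.60
G1 X12.59 Y11.64
G1 X14.79 Y12.09
G1 X15.04 Y14.32
M2 ; end

The solid is a regular 5-sided pyramid, base circumscribed radius ≈ 13.4 mm, apex at z ≈ 10.6 mm. Slicing at Δz = 1.51 mm — 7 equal slices spanning the solid's height, so layer i sits at z = i·h/7 — gives 6 non-empty perimeters. Each is a 5-segment closed polygon; G0 lifts to the layer z and rapids to the start vertex, then G1 traces the edges. The cross-section shrinks linearly with z (the slice at the apex is degenerate and omitted).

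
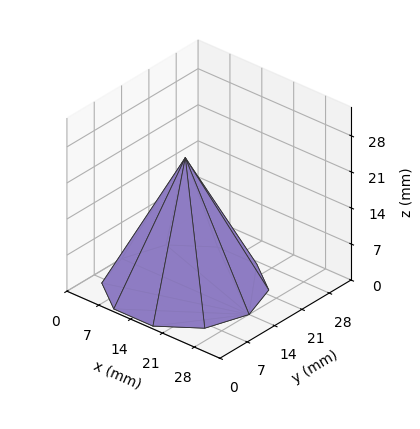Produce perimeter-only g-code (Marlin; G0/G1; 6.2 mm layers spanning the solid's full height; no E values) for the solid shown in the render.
Reading the render: the shape is a regular 10-sided pyramid, base circumscribed radius ≈ 14 mm, apex at z ≈ 25 mm (dimensions read to the nearest mm from the axis ticks). For the g-code, the solid's height is divided into equal slices at the stated Δz and each level perimeter traced with G1 moves after a G0 lift.

; perimeter-only toolpath
G21 ; units = mm
G90 ; absolute positioning
G28 ; home
; layer 1
G0 Z6.2
G0 X24.5 Y14.0
G1 X22.5 Y20.1
G1 X17.2 Y24.0
G1 X10.8 Y24.0
G1 X5.5 Y20.1
G1 X3.5 Y14.0
G1 X5.5 Y7.8
G1 X10.8 Y4.0
G1 X17.2 Y4.0
G1 X22.5 Y7.8
G1 X24.5 Y14.0
; layer 2
G0 Z12.5
G0 X21.0 Y14.0
G1 X19.6 Y18.1
G1 X16.1 Y20.6
G1 X11.8 Y20.6
G1 X8.3 Y18.1
G1 X7.0 Y14.0
G1 X8.3 Y9.9
G1 X11.8 Y7.3
G1 X16.1 Y7.3
G1 X19.6 Y9.9
G1 X21.0 Y14.0
; layer 3
G0 Z18.8
G0 X17.5 Y14.0
G1 X16.8 Y16.1
G1 X15.1 Y17.3
G1 X12.9 Y17.3
G1 X11.2 Y16.1
G1 X10.5 Y14.0
G1 X11.2 Y11.9
G1 X12.9 Y10.7
G1 X15.1 Y10.7
G1 X16.8 Y11.9
G1 X17.5 Y14.0
M2 ; end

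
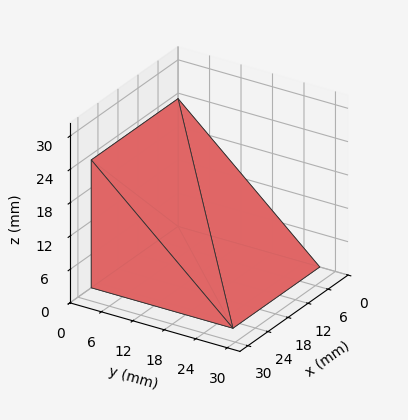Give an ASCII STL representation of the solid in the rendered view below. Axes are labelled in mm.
Reading the render: the shape is a wedge (ramp): 26 × 27 mm base, rising to 23 mm along the y=0 edge and sloping linearly to z=0 at y=27 (dimensions read to the nearest mm from the axis ticks). For the STL, each face is triangulated and given an outward normal.

solid part
  facet normal 0.0000 0.0000 -1.0000
    outer loop
      vertex 26.000 27.000 0.000
      vertex 26.000 0.000 0.000
      vertex 0.000 0.000 0.000
    endloop
  endfacet
  facet normal 0.0000 0.0000 -1.0000
    outer loop
      vertex 0.000 27.000 0.000
      vertex 26.000 27.000 0.000
      vertex 0.000 0.000 0.000
    endloop
  endfacet
  facet normal 0.0000 -1.0000 0.0000
    outer loop
      vertex 0.000 0.000 0.000
      vertex 26.000 0.000 0.000
      vertex 26.000 0.000 23.000
    endloop
  endfacet
  facet normal 0.0000 -1.0000 0.0000
    outer loop
      vertex 0.000 0.000 0.000
      vertex 26.000 0.000 23.000
      vertex 0.000 0.000 23.000
    endloop
  endfacet
  facet normal 0.0000 0.6485 0.7612
    outer loop
      vertex 0.000 0.000 23.000
      vertex 26.000 0.000 23.000
      vertex 26.000 27.000 0.000
    endloop
  endfacet
  facet normal 0.0000 0.6485 0.7612
    outer loop
      vertex 0.000 0.000 23.000
      vertex 26.000 27.000 0.000
      vertex 0.000 27.000 0.000
    endloop
  endfacet
  facet normal -1.0000 0.0000 0.0000
    outer loop
      vertex 0.000 0.000 23.000
      vertex 0.000 27.000 0.000
      vertex 0.000 0.000 0.000
    endloop
  endfacet
  facet normal 1.0000 0.0000 0.0000
    outer loop
      vertex 26.000 0.000 0.000
      vertex 26.000 27.000 0.000
      vertex 26.000 0.000 23.000
    endloop
  endfacet
endsolid part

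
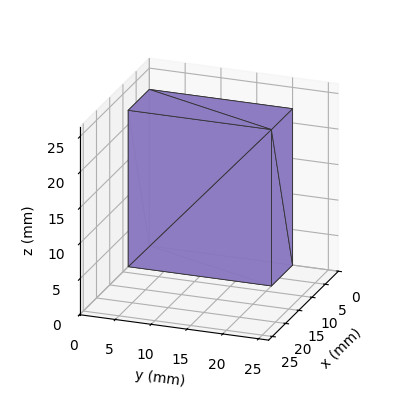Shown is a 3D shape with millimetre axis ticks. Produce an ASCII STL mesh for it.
Reading the render: the shape is a rectangular box, roughly 8 × 20 mm footprint and 22 mm tall (dimensions read to the nearest mm from the axis ticks). For the STL, each face is triangulated and given an outward normal.

solid part
  facet normal 0.0000 0.0000 -1.0000
    outer loop
      vertex 8.000 20.000 0.000
      vertex 8.000 0.000 0.000
      vertex 0.000 0.000 0.000
    endloop
  endfacet
  facet normal 0.0000 0.0000 -1.0000
    outer loop
      vertex 0.000 20.000 0.000
      vertex 8.000 20.000 0.000
      vertex 0.000 0.000 0.000
    endloop
  endfacet
  facet normal 0.0000 0.0000 1.0000
    outer loop
      vertex 0.000 0.000 22.000
      vertex 8.000 0.000 22.000
      vertex 8.000 20.000 22.000
    endloop
  endfacet
  facet normal 0.0000 0.0000 1.0000
    outer loop
      vertex 0.000 0.000 22.000
      vertex 8.000 20.000 22.000
      vertex 0.000 20.000 22.000
    endloop
  endfacet
  facet normal 0.0000 -1.0000 0.0000
    outer loop
      vertex 0.000 0.000 0.000
      vertex 8.000 0.000 0.000
      vertex 8.000 0.000 22.000
    endloop
  endfacet
  facet normal 0.0000 -1.0000 0.0000
    outer loop
      vertex 0.000 0.000 0.000
      vertex 8.000 0.000 22.000
      vertex 0.000 0.000 22.000
    endloop
  endfacet
  facet normal 0.0000 1.0000 0.0000
    outer loop
      vertex 8.000 20.000 22.000
      vertex 8.000 20.000 0.000
      vertex 0.000 20.000 0.000
    endloop
  endfacet
  facet normal 0.0000 1.0000 0.0000
    outer loop
      vertex 0.000 20.000 22.000
      vertex 8.000 20.000 22.000
      vertex 0.000 20.000 0.000
    endloop
  endfacet
  facet normal -1.0000 0.0000 0.0000
    outer loop
      vertex 0.000 20.000 22.000
      vertex 0.000 20.000 0.000
      vertex 0.000 0.000 0.000
    endloop
  endfacet
  facet normal -1.0000 0.0000 0.0000
    outer loop
      vertex 0.000 0.000 22.000
      vertex 0.000 20.000 22.000
      vertex 0.000 0.000 0.000
    endloop
  endfacet
  facet normal 1.0000 0.0000 0.0000
    outer loop
      vertex 8.000 0.000 0.000
      vertex 8.000 20.000 0.000
      vertex 8.000 20.000 22.000
    endloop
  endfacet
  facet normal 1.0000 0.0000 0.0000
    outer loop
      vertex 8.000 0.000 0.000
      vertex 8.000 20.000 22.000
      vertex 8.000 0.000 22.000
    endloop
  endfacet
endsolid part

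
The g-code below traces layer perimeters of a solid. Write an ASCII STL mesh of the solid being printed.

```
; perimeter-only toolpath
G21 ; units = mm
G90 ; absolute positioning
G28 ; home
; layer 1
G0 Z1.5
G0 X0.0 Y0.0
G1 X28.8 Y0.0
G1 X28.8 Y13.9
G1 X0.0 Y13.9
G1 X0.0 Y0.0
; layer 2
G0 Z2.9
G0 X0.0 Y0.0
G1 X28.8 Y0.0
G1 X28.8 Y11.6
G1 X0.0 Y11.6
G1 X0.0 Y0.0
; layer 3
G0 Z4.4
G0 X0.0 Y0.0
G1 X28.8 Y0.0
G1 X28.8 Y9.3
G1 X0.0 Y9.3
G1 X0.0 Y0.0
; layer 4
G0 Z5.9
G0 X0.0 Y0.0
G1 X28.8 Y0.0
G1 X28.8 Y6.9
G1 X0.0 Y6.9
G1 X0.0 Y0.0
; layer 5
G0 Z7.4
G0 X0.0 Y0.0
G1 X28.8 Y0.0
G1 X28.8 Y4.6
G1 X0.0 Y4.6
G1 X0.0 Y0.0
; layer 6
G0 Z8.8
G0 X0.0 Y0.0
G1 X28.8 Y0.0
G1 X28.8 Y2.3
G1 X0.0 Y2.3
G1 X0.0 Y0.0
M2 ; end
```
solid part
  facet normal 0.0000 0.0000 -1.0000
    outer loop
      vertex 28.8 16.2 0.0
      vertex 28.8 0.0 0.0
      vertex 0.0 0.0 0.0
    endloop
  endfacet
  facet normal 0.0000 0.0000 -1.0000
    outer loop
      vertex 0.0 16.2 0.0
      vertex 28.8 16.2 0.0
      vertex 0.0 0.0 0.0
    endloop
  endfacet
  facet normal 0.0000 -1.0000 0.0000
    outer loop
      vertex 0.0 0.0 0.0
      vertex 28.8 0.0 0.0
      vertex 28.8 0.0 10.3
    endloop
  endfacet
  facet normal 0.0000 -1.0000 0.0000
    outer loop
      vertex 0.0 0.0 0.0
      vertex 28.8 0.0 10.3
      vertex 0.0 0.0 10.3
    endloop
  endfacet
  facet normal 0.0000 0.5365 0.8439
    outer loop
      vertex 0.0 0.0 10.3
      vertex 28.8 0.0 10.3
      vertex 28.8 16.2 0.0
    endloop
  endfacet
  facet normal 0.0000 0.5365 0.8439
    outer loop
      vertex 0.0 0.0 10.3
      vertex 28.8 16.2 0.0
      vertex 0.0 16.2 0.0
    endloop
  endfacet
  facet normal -1.0000 0.0000 0.0000
    outer loop
      vertex 0.0 0.0 10.3
      vertex 0.0 16.2 0.0
      vertex 0.0 0.0 0.0
    endloop
  endfacet
  facet normal 1.0000 0.0000 0.0000
    outer loop
      vertex 28.8 0.0 0.0
      vertex 28.8 16.2 0.0
      vertex 28.8 0.0 10.3
    endloop
  endfacet
endsolid part

The G0 Z moves step by Δz≈1.5 mm. The G1 loops shrink linearly with z, so the solid tapers from its base footprint up to z≈10.3. Closing with a flat bottom cap and the tapered top and triangulating gives 8 facets — a wedge (ramp): 28.8 × 16.2 mm base, rising to 10.3 mm along the y=0 edge and sloping linearly to z=0 at y=16.2.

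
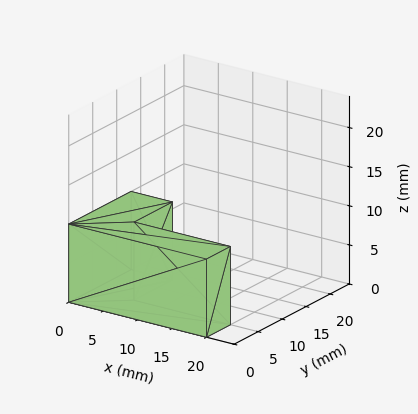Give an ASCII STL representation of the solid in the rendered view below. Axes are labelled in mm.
Reading the render: the shape is an L-shaped prism: outer 20 × 13 mm, arm thicknesses ≈ 5 mm (horizontal) and 6 mm (vertical), extruded 10 mm in z (dimensions read to the nearest mm from the axis ticks). For the STL, each face is triangulated and given an outward normal.

solid part
  facet normal 0.0000 0.0000 -1.0000
    outer loop
      vertex 20.000 5.000 0.000
      vertex 20.000 0.000 0.000
      vertex 0.000 0.000 0.000
    endloop
  endfacet
  facet normal 0.0000 0.0000 -1.0000
    outer loop
      vertex 6.000 5.000 0.000
      vertex 20.000 5.000 0.000
      vertex 0.000 0.000 0.000
    endloop
  endfacet
  facet normal 0.0000 0.0000 -1.0000
    outer loop
      vertex 6.000 13.000 0.000
      vertex 6.000 5.000 0.000
      vertex 0.000 0.000 0.000
    endloop
  endfacet
  facet normal 0.0000 0.0000 -1.0000
    outer loop
      vertex 0.000 13.000 0.000
      vertex 6.000 13.000 0.000
      vertex 0.000 0.000 0.000
    endloop
  endfacet
  facet normal 0.0000 0.0000 1.0000
    outer loop
      vertex 0.000 0.000 10.000
      vertex 20.000 0.000 10.000
      vertex 20.000 5.000 10.000
    endloop
  endfacet
  facet normal 0.0000 0.0000 1.0000
    outer loop
      vertex 0.000 0.000 10.000
      vertex 20.000 5.000 10.000
      vertex 6.000 5.000 10.000
    endloop
  endfacet
  facet normal 0.0000 0.0000 1.0000
    outer loop
      vertex 0.000 0.000 10.000
      vertex 6.000 5.000 10.000
      vertex 6.000 13.000 10.000
    endloop
  endfacet
  facet normal 0.0000 0.0000 1.0000
    outer loop
      vertex 0.000 0.000 10.000
      vertex 6.000 13.000 10.000
      vertex 0.000 13.000 10.000
    endloop
  endfacet
  facet normal 0.0000 -1.0000 0.0000
    outer loop
      vertex 0.000 0.000 0.000
      vertex 20.000 0.000 0.000
      vertex 20.000 0.000 10.000
    endloop
  endfacet
  facet normal 0.0000 -1.0000 0.0000
    outer loop
      vertex 0.000 0.000 0.000
      vertex 20.000 0.000 10.000
      vertex 0.000 0.000 10.000
    endloop
  endfacet
  facet normal 1.0000 0.0000 0.0000
    outer loop
      vertex 20.000 0.000 0.000
      vertex 20.000 5.000 0.000
      vertex 20.000 5.000 10.000
    endloop
  endfacet
  facet normal 1.0000 0.0000 0.0000
    outer loop
      vertex 20.000 0.000 0.000
      vertex 20.000 5.000 10.000
      vertex 20.000 0.000 10.000
    endloop
  endfacet
  facet normal 0.0000 1.0000 0.0000
    outer loop
      vertex 20.000 5.000 0.000
      vertex 6.000 5.000 0.000
      vertex 6.000 5.000 10.000
    endloop
  endfacet
  facet normal 0.0000 1.0000 0.0000
    outer loop
      vertex 20.000 5.000 0.000
      vertex 6.000 5.000 10.000
      vertex 20.000 5.000 10.000
    endloop
  endfacet
  facet normal 1.0000 0.0000 0.0000
    outer loop
      vertex 6.000 5.000 0.000
      vertex 6.000 13.000 0.000
      vertex 6.000 13.000 10.000
    endloop
  endfacet
  facet normal 1.0000 0.0000 0.0000
    outer loop
      vertex 6.000 5.000 0.000
      vertex 6.000 13.000 10.000
      vertex 6.000 5.000 10.000
    endloop
  endfacet
  facet normal 0.0000 1.0000 0.0000
    outer loop
      vertex 6.000 13.000 0.000
      vertex 0.000 13.000 0.000
      vertex 0.000 13.000 10.000
    endloop
  endfacet
  facet normal 0.0000 1.0000 0.0000
    outer loop
      vertex 6.000 13.000 0.000
      vertex 0.000 13.000 10.000
      vertex 6.000 13.000 10.000
    endloop
  endfacet
  facet normal -1.0000 0.0000 0.0000
    outer loop
      vertex 0.000 13.000 0.000
      vertex 0.000 0.000 0.000
      vertex 0.000 0.000 10.000
    endloop
  endfacet
  facet normal -1.0000 0.0000 0.0000
    outer loop
      vertex 0.000 13.000 0.000
      vertex 0.000 0.000 10.000
      vertex 0.000 13.000 10.000
    endloop
  endfacet
endsolid part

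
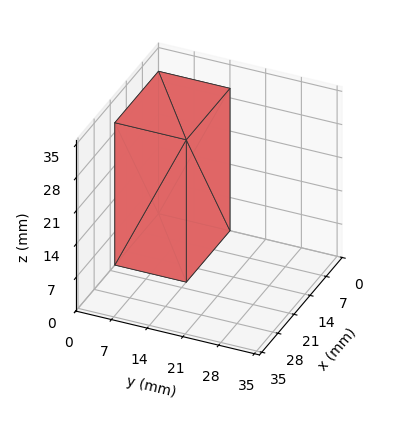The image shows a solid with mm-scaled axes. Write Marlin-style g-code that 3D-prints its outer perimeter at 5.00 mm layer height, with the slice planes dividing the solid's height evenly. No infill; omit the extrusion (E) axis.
Reading the render: the shape is a rectangular box, roughly 19 × 14 mm footprint and 30 mm tall (dimensions read to the nearest mm from the axis ticks). For the g-code, the solid's height is divided into equal slices at the stated Δz and each level perimeter traced with G1 moves after a G0 lift.

; perimeter-only toolpath
G21 ; units = mm
G90 ; absolute positioning
G28 ; home
; layer 1
G0 Z5.00
G0 X0.00 Y0.00
G1 X19.00 Y0.00
G1 X19.00 Y14.00
G1 X0.00 Y14.00
G1 X0.00 Y0.00
; layer 2
G0 Z10.00
G0 X0.00 Y0.00
G1 X19.00 Y0.00
G1 X19.00 Y14.00
G1 X0.00 Y14.00
G1 X0.00 Y0.00
; layer 3
G0 Z15.00
G0 X0.00 Y0.00
G1 X19.00 Y0.00
G1 X19.00 Y14.00
G1 X0.00 Y14.00
G1 X0.00 Y0.00
; layer 4
G0 Z20.00
G0 X0.00 Y0.00
G1 X19.00 Y0.00
G1 X19.00 Y14.00
G1 X0.00 Y14.00
G1 X0.00 Y0.00
; layer 5
G0 Z25.00
G0 X0.00 Y0.00
G1 X19.00 Y0.00
G1 X19.00 Y14.00
G1 X0.00 Y14.00
G1 X0.00 Y0.00
; layer 6
G0 Z30.00
G0 X0.00 Y0.00
G1 X19.00 Y0.00
G1 X19.00 Y14.00
G1 X0.00 Y14.00
G1 X0.00 Y0.00
M2 ; end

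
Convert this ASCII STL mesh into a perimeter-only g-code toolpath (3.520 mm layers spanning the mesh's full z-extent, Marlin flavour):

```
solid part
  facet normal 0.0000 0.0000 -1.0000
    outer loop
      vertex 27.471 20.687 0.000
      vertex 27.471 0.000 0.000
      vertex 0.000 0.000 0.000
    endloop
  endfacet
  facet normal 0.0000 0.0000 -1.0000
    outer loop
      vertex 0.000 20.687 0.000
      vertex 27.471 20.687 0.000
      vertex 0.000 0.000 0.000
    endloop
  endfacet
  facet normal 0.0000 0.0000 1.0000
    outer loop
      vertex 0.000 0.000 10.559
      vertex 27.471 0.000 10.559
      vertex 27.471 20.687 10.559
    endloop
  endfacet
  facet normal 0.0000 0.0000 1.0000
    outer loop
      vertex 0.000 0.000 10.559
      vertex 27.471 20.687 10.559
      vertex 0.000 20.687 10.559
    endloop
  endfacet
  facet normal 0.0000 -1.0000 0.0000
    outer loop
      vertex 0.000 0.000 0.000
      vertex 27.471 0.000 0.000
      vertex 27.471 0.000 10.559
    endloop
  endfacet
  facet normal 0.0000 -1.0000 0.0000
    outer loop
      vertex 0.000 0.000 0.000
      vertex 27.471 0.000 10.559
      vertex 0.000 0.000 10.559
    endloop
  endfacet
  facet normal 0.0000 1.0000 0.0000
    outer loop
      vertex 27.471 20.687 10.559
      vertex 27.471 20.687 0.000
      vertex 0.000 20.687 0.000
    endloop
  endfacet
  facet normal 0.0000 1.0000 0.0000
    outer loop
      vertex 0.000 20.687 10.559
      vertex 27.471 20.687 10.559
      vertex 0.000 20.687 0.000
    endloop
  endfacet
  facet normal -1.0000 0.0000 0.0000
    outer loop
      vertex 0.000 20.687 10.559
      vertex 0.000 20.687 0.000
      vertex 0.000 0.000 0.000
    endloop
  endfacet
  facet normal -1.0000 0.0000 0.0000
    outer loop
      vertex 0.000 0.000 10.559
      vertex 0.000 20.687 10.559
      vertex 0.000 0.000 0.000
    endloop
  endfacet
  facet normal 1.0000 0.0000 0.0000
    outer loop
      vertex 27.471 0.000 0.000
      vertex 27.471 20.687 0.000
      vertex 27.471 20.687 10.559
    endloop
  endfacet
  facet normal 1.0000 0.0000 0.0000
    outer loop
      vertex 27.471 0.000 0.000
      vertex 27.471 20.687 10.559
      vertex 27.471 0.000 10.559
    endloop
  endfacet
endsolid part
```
; perimeter-only toolpath
G21 ; units = mm
G90 ; absolute positioning
G28 ; home
; layer 1
G0 Z3.520
G0 X0.000 Y0.000
G1 X27.471 Y0.000
G1 X27.471 Y20.687
G1 X0.000 Y20.687
G1 X0.000 Y0.000
; layer 2
G0 Z7.039
G0 X0.000 Y0.000
G1 X27.471 Y0.000
G1 X27.471 Y20.687
G1 X0.000 Y20.687
G1 X0.000 Y0.000
; layer 3
G0 Z10.559
G0 X0.000 Y0.000
G1 X27.471 Y0.000
G1 X27.471 Y20.687
G1 X0.000 Y20.687
G1 X0.000 Y0.000
M2 ; end

The solid is a rectangular box, roughly 27.5 × 20.7 mm footprint and 10.6 mm tall. Slicing at Δz = 3.520 mm — 3 equal slices spanning the solid's height, so layer i sits at z = i·h/3 — gives 3 non-empty perimeters. Each is a 4-segment closed polygon; G0 lifts to the layer z and rapids to the start vertex, then G1 traces the edges.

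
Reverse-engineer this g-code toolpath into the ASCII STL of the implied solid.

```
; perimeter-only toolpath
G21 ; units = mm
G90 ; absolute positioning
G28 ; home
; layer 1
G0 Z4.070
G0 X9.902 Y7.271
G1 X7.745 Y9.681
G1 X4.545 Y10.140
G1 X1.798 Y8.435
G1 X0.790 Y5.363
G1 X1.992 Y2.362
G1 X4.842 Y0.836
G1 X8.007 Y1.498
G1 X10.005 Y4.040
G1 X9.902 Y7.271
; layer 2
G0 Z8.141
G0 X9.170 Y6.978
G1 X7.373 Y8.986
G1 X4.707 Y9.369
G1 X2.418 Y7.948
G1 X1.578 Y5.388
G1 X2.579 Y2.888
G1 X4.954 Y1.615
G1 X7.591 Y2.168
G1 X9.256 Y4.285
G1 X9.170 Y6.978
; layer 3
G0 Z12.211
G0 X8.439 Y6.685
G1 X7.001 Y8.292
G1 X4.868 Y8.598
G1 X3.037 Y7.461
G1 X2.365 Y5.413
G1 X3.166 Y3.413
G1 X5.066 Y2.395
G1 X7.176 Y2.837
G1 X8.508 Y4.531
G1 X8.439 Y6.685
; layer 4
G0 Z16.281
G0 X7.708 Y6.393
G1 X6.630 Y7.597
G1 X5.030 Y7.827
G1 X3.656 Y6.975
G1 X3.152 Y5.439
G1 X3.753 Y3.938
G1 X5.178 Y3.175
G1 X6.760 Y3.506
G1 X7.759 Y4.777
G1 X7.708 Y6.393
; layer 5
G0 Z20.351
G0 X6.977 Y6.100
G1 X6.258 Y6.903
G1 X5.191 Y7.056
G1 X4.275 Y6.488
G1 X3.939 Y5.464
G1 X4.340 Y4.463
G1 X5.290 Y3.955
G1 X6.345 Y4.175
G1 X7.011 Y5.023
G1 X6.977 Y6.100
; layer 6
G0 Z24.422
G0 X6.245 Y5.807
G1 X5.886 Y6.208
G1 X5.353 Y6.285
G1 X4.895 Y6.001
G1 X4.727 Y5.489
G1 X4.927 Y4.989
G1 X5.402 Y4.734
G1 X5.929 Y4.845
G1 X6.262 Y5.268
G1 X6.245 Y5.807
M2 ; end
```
solid part
  facet normal 0.0000 0.0000 -1.0000
    outer loop
      vertex 4.384 10.911 0.000
      vertex 8.117 10.375 0.000
      vertex 10.633 7.564 0.000
    endloop
  endfacet
  facet normal 0.0000 0.0000 -1.0000
    outer loop
      vertex 1.179 8.922 0.000
      vertex 4.384 10.911 0.000
      vertex 10.633 7.564 0.000
    endloop
  endfacet
  facet normal 0.0000 0.0000 -1.0000
    outer loop
      vertex 0.003 5.338 0.000
      vertex 1.179 8.922 0.000
      vertex 10.633 7.564 0.000
    endloop
  endfacet
  facet normal 0.0000 0.0000 -1.0000
    outer loop
      vertex 1.405 1.837 0.000
      vertex 0.003 5.338 0.000
      vertex 10.633 7.564 0.000
    endloop
  endfacet
  facet normal 0.0000 0.0000 -1.0000
    outer loop
      vertex 4.730 0.056 0.000
      vertex 1.405 1.837 0.000
      vertex 10.633 7.564 0.000
    endloop
  endfacet
  facet normal 0.0000 0.0000 -1.0000
    outer loop
      vertex 8.422 0.829 0.000
      vertex 4.730 0.056 0.000
      vertex 10.633 7.564 0.000
    endloop
  endfacet
  facet normal 0.0000 0.0000 -1.0000
    outer loop
      vertex 10.753 3.794 0.000
      vertex 8.422 0.829 0.000
      vertex 10.633 7.564 0.000
    endloop
  endfacet
  facet normal 0.7331 0.6562 0.1789
    outer loop
      vertex 10.633 7.564 0.000
      vertex 8.117 10.375 0.000
      vertex 5.514 5.514 28.492
    endloop
  endfacet
  facet normal 0.1398 0.9739 0.1789
    outer loop
      vertex 8.117 10.375 0.000
      vertex 4.384 10.911 0.000
      vertex 5.514 5.514 28.492
    endloop
  endfacet
  facet normal -0.5188 0.8360 0.1789
    outer loop
      vertex 4.384 10.911 0.000
      vertex 1.179 8.922 0.000
      vertex 5.514 5.514 28.492
    endloop
  endfacet
  facet normal -0.9348 0.3067 0.1789
    outer loop
      vertex 1.179 8.922 0.000
      vertex 0.003 5.338 0.000
      vertex 5.514 5.514 28.492
    endloop
  endfacet
  facet normal -0.9134 -0.3658 0.1789
    outer loop
      vertex 0.003 5.338 0.000
      vertex 1.405 1.837 0.000
      vertex 5.514 5.514 28.492
    endloop
  endfacet
  facet normal -0.4646 -0.8673 0.1789
    outer loop
      vertex 1.405 1.837 0.000
      vertex 4.730 0.056 0.000
      vertex 5.514 5.514 28.492
    endloop
  endfacet
  facet normal 0.2016 -0.9630 0.1789
    outer loop
      vertex 4.730 0.056 0.000
      vertex 8.422 0.829 0.000
      vertex 5.514 5.514 28.492
    endloop
  endfacet
  facet normal 0.7735 -0.6081 0.1789
    outer loop
      vertex 8.422 0.829 0.000
      vertex 10.753 3.794 0.000
      vertex 5.514 5.514 28.492
    endloop
  endfacet
  facet normal 0.9834 0.0313 0.1789
    outer loop
      vertex 10.753 3.794 0.000
      vertex 10.633 7.564 0.000
      vertex 5.514 5.514 28.492
    endloop
  endfacet
endsolid part

The G0 Z moves step by Δz≈4.070 mm. The G1 loops shrink linearly with z, so the solid tapers from its base footprint up to z≈28.5. Closing with a flat bottom cap and the tapered top and triangulating gives 16 facets — a regular 9-sided pyramid, base circumscribed radius ≈ 5.51 mm, apex at z ≈ 28.5 mm.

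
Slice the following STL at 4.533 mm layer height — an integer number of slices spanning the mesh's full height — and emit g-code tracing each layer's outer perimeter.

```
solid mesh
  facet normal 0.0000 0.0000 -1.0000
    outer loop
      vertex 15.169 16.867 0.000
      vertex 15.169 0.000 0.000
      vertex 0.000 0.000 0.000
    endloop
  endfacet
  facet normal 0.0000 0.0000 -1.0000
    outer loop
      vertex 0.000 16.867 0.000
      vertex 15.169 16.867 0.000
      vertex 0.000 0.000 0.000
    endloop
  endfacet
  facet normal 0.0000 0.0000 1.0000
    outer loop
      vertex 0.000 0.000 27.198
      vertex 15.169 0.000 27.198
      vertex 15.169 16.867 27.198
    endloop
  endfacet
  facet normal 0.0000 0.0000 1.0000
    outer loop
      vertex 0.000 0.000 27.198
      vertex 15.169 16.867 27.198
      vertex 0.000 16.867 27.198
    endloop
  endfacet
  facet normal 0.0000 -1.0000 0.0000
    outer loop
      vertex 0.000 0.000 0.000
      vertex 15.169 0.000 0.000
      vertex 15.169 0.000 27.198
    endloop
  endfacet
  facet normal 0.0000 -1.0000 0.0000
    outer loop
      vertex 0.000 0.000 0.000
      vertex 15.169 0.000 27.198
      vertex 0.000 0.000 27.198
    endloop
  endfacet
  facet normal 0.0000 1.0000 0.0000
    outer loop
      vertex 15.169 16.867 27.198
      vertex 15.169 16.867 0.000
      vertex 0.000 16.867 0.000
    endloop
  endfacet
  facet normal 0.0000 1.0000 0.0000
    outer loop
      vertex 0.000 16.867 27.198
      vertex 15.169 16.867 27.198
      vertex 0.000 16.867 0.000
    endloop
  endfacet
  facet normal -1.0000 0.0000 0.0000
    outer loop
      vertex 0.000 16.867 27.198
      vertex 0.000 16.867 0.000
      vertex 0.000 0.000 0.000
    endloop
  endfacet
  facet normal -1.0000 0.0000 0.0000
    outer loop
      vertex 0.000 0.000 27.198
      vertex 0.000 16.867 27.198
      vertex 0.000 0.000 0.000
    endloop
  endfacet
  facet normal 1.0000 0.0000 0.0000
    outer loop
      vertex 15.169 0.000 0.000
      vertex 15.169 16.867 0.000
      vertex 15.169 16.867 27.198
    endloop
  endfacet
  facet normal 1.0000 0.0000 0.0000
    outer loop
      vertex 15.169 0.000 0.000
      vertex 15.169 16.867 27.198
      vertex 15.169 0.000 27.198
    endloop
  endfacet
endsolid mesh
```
; perimeter-only toolpath
G21 ; units = mm
G90 ; absolute positioning
G28 ; home
; layer 1
G0 Z4.533
G0 X0.000 Y0.000
G1 X15.169 Y0.000
G1 X15.169 Y16.867
G1 X0.000 Y16.867
G1 X0.000 Y0.000
; layer 2
G0 Z9.066
G0 X0.000 Y0.000
G1 X15.169 Y0.000
G1 X15.169 Y16.867
G1 X0.000 Y16.867
G1 X0.000 Y0.000
; layer 3
G0 Z13.599
G0 X0.000 Y0.000
G1 X15.169 Y0.000
G1 X15.169 Y16.867
G1 X0.000 Y16.867
G1 X0.000 Y0.000
; layer 4
G0 Z18.132
G0 X0.000 Y0.000
G1 X15.169 Y0.000
G1 X15.169 Y16.867
G1 X0.000 Y16.867
G1 X0.000 Y0.000
; layer 5
G0 Z22.665
G0 X0.000 Y0.000
G1 X15.169 Y0.000
G1 X15.169 Y16.867
G1 X0.000 Y16.867
G1 X0.000 Y0.000
; layer 6
G0 Z27.198
G0 X0.000 Y0.000
G1 X15.169 Y0.000
G1 X15.169 Y16.867
G1 X0.000 Y16.867
G1 X0.000 Y0.000
M2 ; end

The solid is a rectangular box, roughly 15.2 × 16.9 mm footprint and 27.2 mm tall. Slicing at Δz = 4.533 mm — 6 equal slices spanning the solid's height, so layer i sits at z = i·h/6 — gives 6 non-empty perimeters. Each is a 4-segment closed polygon; G0 lifts to the layer z and rapids to the start vertex, then G1 traces the edges.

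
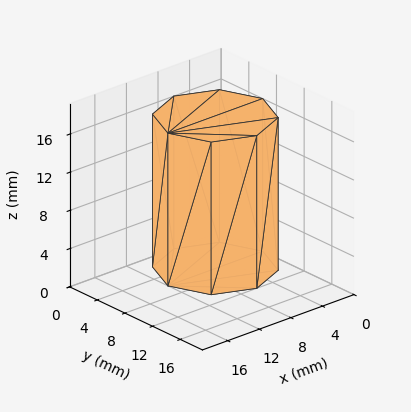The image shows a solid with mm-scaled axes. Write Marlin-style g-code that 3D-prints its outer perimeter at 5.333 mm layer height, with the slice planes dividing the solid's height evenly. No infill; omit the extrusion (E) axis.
Reading the render: the shape is a regular 8-sided prism (a cylinder approximated with 8 flat sides), circumscribed radius ≈ 6 mm, height ≈ 16 mm (dimensions read to the nearest mm from the axis ticks). For the g-code, the solid's height is divided into equal slices at the stated Δz and each level perimeter traced with G1 moves after a G0 lift.

; perimeter-only toolpath
G21 ; units = mm
G90 ; absolute positioning
G28 ; home
; layer 1
G0 Z5.333
G0 X12.000 Y6.000
G1 X10.243 Y10.243
G1 X6.000 Y12.000
G1 X1.757 Y10.243
G1 X0.000 Y6.000
G1 X1.757 Y1.757
G1 X6.000 Y0.000
G1 X10.243 Y1.757
G1 X12.000 Y6.000
; layer 2
G0 Z10.667
G0 X12.000 Y6.000
G1 X10.243 Y10.243
G1 X6.000 Y12.000
G1 X1.757 Y10.243
G1 X0.000 Y6.000
G1 X1.757 Y1.757
G1 X6.000 Y0.000
G1 X10.243 Y1.757
G1 X12.000 Y6.000
; layer 3
G0 Z16.000
G0 X12.000 Y6.000
G1 X10.243 Y10.243
G1 X6.000 Y12.000
G1 X1.757 Y10.243
G1 X0.000 Y6.000
G1 X1.757 Y1.757
G1 X6.000 Y0.000
G1 X10.243 Y1.757
G1 X12.000 Y6.000
M2 ; end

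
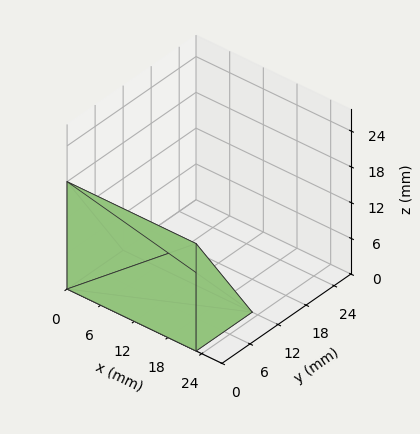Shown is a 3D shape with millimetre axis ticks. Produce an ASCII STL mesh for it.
Reading the render: the shape is a wedge (ramp): 23 × 12 mm base, rising to 18 mm along the y=0 edge and sloping linearly to z=0 at y=12 (dimensions read to the nearest mm from the axis ticks). For the STL, each face is triangulated and given an outward normal.

solid part
  facet normal 0.0000 0.0000 -1.0000
    outer loop
      vertex 23.000 12.000 0.000
      vertex 23.000 0.000 0.000
      vertex 0.000 0.000 0.000
    endloop
  endfacet
  facet normal 0.0000 0.0000 -1.0000
    outer loop
      vertex 0.000 12.000 0.000
      vertex 23.000 12.000 0.000
      vertex 0.000 0.000 0.000
    endloop
  endfacet
  facet normal 0.0000 -1.0000 0.0000
    outer loop
      vertex 0.000 0.000 0.000
      vertex 23.000 0.000 0.000
      vertex 23.000 0.000 18.000
    endloop
  endfacet
  facet normal 0.0000 -1.0000 0.0000
    outer loop
      vertex 0.000 0.000 0.000
      vertex 23.000 0.000 18.000
      vertex 0.000 0.000 18.000
    endloop
  endfacet
  facet normal 0.0000 0.8321 0.5547
    outer loop
      vertex 0.000 0.000 18.000
      vertex 23.000 0.000 18.000
      vertex 23.000 12.000 0.000
    endloop
  endfacet
  facet normal 0.0000 0.8321 0.5547
    outer loop
      vertex 0.000 0.000 18.000
      vertex 23.000 12.000 0.000
      vertex 0.000 12.000 0.000
    endloop
  endfacet
  facet normal -1.0000 0.0000 0.0000
    outer loop
      vertex 0.000 0.000 18.000
      vertex 0.000 12.000 0.000
      vertex 0.000 0.000 0.000
    endloop
  endfacet
  facet normal 1.0000 0.0000 0.0000
    outer loop
      vertex 23.000 0.000 0.000
      vertex 23.000 12.000 0.000
      vertex 23.000 0.000 18.000
    endloop
  endfacet
endsolid part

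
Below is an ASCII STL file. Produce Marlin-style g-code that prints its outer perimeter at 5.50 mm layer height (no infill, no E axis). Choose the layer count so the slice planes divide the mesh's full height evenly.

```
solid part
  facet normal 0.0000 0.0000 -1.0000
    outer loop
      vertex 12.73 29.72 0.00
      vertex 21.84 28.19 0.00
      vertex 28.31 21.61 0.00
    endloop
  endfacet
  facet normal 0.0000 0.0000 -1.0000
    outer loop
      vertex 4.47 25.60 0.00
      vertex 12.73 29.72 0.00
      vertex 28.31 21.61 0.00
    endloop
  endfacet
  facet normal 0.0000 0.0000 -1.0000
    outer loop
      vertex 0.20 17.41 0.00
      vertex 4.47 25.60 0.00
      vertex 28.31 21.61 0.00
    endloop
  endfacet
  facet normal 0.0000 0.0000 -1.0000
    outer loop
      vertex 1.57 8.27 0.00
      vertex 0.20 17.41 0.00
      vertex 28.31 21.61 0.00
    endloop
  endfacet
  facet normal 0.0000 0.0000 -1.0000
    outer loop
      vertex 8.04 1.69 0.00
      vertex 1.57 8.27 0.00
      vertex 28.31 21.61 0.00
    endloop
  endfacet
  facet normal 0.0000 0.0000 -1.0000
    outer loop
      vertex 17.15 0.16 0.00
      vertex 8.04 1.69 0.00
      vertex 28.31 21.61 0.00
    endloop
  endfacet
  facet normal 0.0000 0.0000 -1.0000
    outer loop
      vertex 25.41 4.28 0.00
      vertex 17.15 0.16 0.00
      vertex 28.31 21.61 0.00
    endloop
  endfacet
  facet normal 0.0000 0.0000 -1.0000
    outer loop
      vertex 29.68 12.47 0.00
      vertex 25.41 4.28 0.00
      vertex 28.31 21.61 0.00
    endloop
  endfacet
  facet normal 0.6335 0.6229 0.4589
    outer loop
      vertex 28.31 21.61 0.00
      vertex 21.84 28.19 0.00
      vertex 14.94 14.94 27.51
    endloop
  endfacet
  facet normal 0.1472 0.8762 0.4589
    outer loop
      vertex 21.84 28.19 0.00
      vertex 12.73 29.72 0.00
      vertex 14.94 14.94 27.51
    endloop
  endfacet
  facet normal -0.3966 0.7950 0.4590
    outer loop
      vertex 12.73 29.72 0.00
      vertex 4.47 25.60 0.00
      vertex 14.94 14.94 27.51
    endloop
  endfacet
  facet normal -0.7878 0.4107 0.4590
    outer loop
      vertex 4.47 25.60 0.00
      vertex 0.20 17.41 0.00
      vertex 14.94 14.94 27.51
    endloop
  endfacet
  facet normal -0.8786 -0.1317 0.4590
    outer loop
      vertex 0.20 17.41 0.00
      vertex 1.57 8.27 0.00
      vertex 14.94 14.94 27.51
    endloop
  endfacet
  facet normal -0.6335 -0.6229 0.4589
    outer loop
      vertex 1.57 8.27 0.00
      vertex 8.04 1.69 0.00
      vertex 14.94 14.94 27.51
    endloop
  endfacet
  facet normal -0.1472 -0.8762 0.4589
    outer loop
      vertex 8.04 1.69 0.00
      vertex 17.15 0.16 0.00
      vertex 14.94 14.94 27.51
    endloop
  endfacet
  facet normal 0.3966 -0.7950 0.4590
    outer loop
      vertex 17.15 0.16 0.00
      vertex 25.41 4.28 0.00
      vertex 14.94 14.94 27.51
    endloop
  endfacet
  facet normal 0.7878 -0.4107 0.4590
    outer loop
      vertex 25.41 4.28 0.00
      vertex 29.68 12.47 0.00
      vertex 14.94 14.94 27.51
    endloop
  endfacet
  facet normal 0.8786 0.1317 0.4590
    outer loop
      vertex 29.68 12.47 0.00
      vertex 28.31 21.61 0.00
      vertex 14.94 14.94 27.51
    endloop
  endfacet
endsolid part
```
; perimeter-only toolpath
G21 ; units = mm
G90 ; absolute positioning
G28 ; home
; layer 1
G0 Z5.50
G0 X25.64 Y20.28
G1 X20.46 Y25.54
G1 X13.17 Y26.76
G1 X6.56 Y23.47
G1 X3.15 Y16.92
G1 X4.24 Y9.60
G1 X9.42 Y4.34
G1 X16.71 Y3.12
G1 X23.32 Y6.41
G1 X26.73 Y12.96
G1 X25.64 Y20.28
; layer 2
G0 Z11.00
G0 X22.96 Y18.94
G1 X19.08 Y22.89
G1 X13.61 Y23.81
G1 X8.66 Y21.34
G1 X6.10 Y16.42
G1 X6.92 Y10.94
G1 X10.80 Y6.99
G1 X16.27 Y6.07
G1 X21.22 Y8.54
G1 X23.78 Y13.46
G1 X22.96 Y18.94
; layer 3
G0 Z16.51
G0 X20.29 Y17.61
G1 X17.70 Y20.24
G1 X14.06 Y20.85
G1 X10.75 Y19.20
G1 X9.04 Y15.93
G1 X9.59 Y12.27
G1 X12.18 Y9.64
G1 X15.82 Y9.03
G1 X19.13 Y10.68
G1 X20.84 Y13.95
G1 X20.29 Y17.61
; layer 4
G0 Z22.01
G0 X17.61 Y16.27
G1 X16.32 Y17.59
G1 X14.50 Y17.90
G1 X12.85 Y17.07
G1 X11.99 Y15.43
G1 X12.27 Y13.61
G1 X13.56 Y12.29
G1 X15.38 Y11.98
G1 X17.03 Y12.81
G1 X17.89 Y14.45
G1 X17.61 Y16.27
M2 ; end

The solid is a regular 10-sided pyramid, base circumscribed radius ≈ 14.9 mm, apex at z ≈ 27.5 mm. Slicing at Δz = 5.50 mm — 5 equal slices spanning the solid's height, so layer i sits at z = i·h/5 — gives 4 non-empty perimeters. Each is a 10-segment closed polygon; G0 lifts to the layer z and rapids to the start vertex, then G1 traces the edges. The cross-section shrinks linearly with z (the slice at the apex is degenerate and omitted).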